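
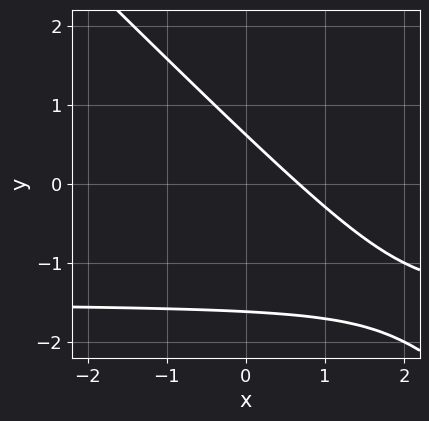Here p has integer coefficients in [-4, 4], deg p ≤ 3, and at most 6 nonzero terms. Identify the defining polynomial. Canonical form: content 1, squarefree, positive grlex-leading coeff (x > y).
2*x*y + 2*y^2 + 3*x + 2*y - 2

Degree: the shape is more complex than any degree-1 curve, so deg p = 2.
Matching integer coefficients to the picture gives p.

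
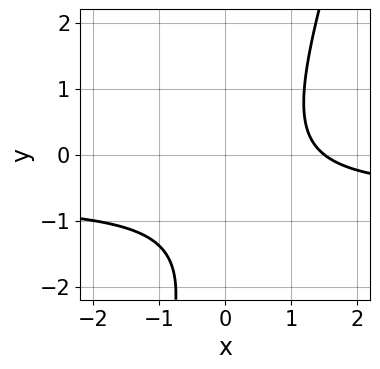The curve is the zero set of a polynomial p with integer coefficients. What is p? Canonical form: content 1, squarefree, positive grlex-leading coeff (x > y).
1. deg p = 2. No degree-1 curve has this shape.
2. Reading off the gridlines: no y-intercept at any integer in the box.
3. Together with the visible shape, these determine p as stated.

3*x*y - y^2 + 2*x - 2*y - 3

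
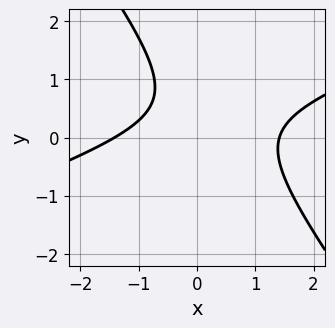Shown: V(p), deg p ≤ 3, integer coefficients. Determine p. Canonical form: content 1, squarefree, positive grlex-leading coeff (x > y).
First, deg p = 2. The shape is more complex than any degree-1 curve.
Then, observable constraints: it misses every integer gridline on the y-axis.
Finally, the integer polynomial consistent with all of this is the stated p.

x^2 - 2*x*y - 2*y^2 + 2*y - 2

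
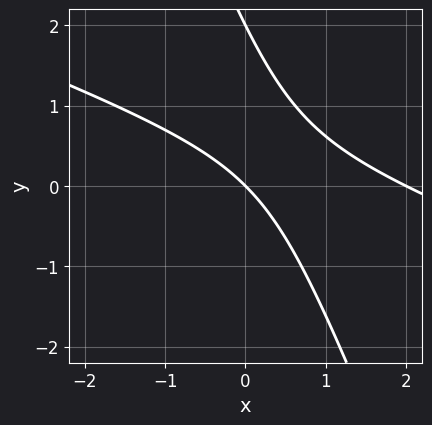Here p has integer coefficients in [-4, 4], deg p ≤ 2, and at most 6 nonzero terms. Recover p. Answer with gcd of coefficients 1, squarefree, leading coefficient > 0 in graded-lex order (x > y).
x^2 + 3*x*y + y^2 - 2*x - 2*y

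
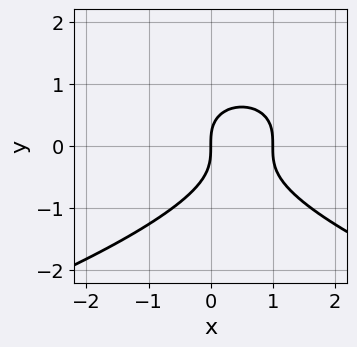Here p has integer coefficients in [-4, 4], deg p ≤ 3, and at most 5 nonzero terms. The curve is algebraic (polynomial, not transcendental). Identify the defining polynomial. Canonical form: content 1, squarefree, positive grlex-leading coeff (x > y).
The degree is 3 — no degree-2 curve has this shape.
Reading off the gridlines: one y-axis crossing is at y = 0; the x-axis gridline crossings are at x ∈ {0, 1}.
Matching integer coefficients to the picture gives p.

y^3 + x^2 - x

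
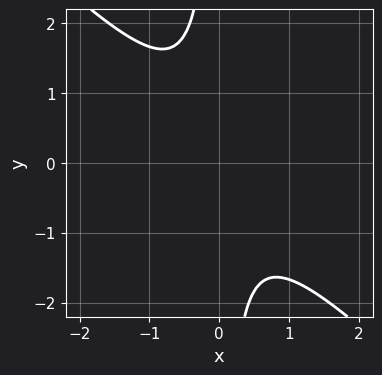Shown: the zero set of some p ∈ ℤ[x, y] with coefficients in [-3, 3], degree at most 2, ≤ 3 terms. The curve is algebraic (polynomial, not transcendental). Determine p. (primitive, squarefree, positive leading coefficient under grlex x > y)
3*x^2 + 3*x*y + 2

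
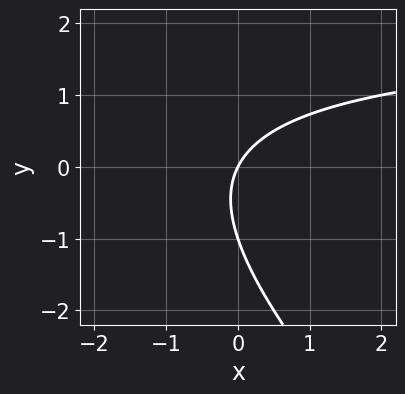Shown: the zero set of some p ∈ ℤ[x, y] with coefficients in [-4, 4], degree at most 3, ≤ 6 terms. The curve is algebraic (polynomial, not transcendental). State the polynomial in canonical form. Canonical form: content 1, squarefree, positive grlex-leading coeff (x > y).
The degree is 2 — the shape is more complex than any degree-1 curve.
Checking where it meets the axes: the y-axis gridline crossings are at y ∈ {-1, 0}; it meets the x-axis at x = 0 (among the integer gridlines).
Together with the visible shape, these determine p as stated.

x*y + y^2 - 2*x + y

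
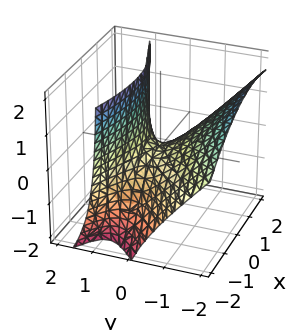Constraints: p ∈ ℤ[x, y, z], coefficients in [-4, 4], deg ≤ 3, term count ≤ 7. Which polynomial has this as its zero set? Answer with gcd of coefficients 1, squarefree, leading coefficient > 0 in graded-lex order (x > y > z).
x^2 + x*y - 3*y^2 - 3*y*z + 2*z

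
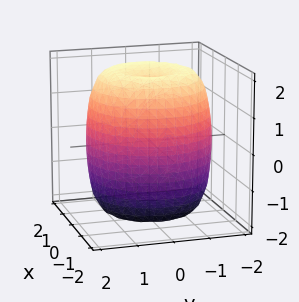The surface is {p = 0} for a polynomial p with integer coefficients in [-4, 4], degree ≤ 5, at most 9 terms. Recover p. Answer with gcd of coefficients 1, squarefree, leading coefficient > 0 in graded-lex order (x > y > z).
(a) deg p = 4.
(b) Symmetries: the surface is invariant under rotation about z: p = q(x² + y², z).
(c) Observable constraints: a circular section at z = 2 has radius exactly 1.
(d) Putting this together gives p.

x^4 + 2*x^2*y^2 + y^4 - 2*x^2 - 2*y^2 + z^2 - 3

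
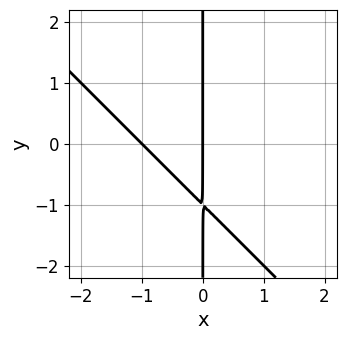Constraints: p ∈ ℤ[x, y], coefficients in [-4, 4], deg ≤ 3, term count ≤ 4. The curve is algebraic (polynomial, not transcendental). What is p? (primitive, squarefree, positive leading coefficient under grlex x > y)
(a) Degree: the shape is more complex than any degree-1 curve, so deg p = 2.
(b) From the axis intercepts and sections: the visible y-axis segment lies entirely on the curve; the x-axis gridline crossings are at x ∈ {-1, 0}.
(c) Fitting integer coefficients to these (and the overall shape) gives p.

x^2 + x*y + x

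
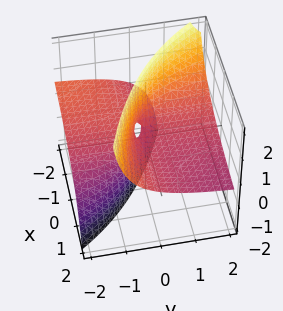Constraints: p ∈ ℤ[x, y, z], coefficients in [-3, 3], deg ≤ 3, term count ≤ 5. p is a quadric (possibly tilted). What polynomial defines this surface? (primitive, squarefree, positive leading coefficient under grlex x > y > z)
x*y + 2*x*z + 3*y*z + z

The degree is 2 — no degree-1 surface has this shape.
Against the integer gridlines: every point of the x-axis in the box is on the surface; it crosses the z-axis at the gridline z = 0.
Fitting integer coefficients to these (and the overall shape) gives p. Check: (0, -1, 0) on the y-axis lies on the surface, and p(0, -1, 0) = 0. ✓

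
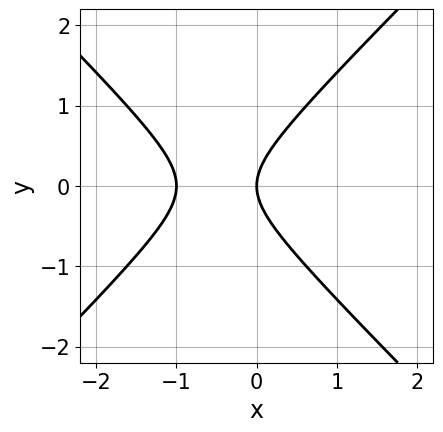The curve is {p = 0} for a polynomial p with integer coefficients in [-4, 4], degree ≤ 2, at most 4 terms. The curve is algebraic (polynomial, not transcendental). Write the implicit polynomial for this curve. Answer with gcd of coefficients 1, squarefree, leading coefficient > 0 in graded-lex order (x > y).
x^2 - y^2 + x

1. Degree: no degree-1 curve has this shape, so deg p = 2.
2. Symmetries: it's symmetric under y → −y, forcing even powers of y.
3. Against the integer gridlines: one y-axis crossing is at y = 0; among the integer gridlines, it crosses the x-axis at x ∈ {-1, 0}.
4. The integer polynomial consistent with all of this is the stated p.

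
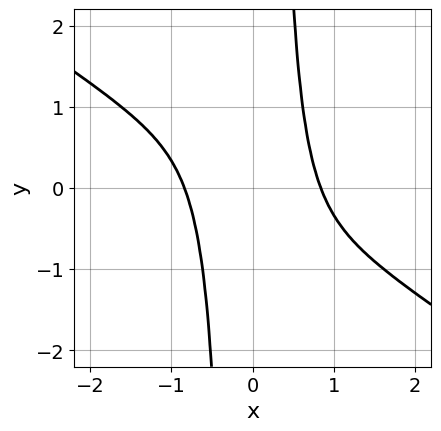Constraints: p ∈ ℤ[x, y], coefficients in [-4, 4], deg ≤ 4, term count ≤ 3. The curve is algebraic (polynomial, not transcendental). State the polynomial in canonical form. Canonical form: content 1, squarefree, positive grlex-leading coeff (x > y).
2*x^4 + 3*x^3*y - 1

First, degree: a generic line meets the curve in up to 4 points, so deg p = 4.
Then, reading off the gridlines: no y-intercept at any integer in the box.
Finally, putting this together gives p.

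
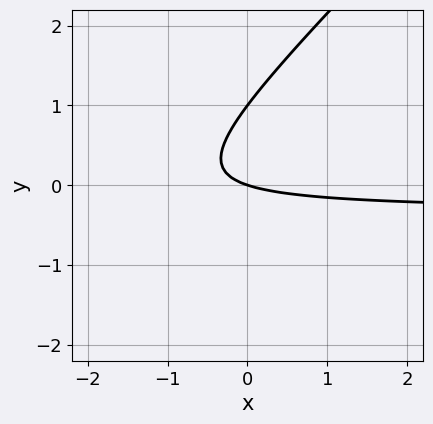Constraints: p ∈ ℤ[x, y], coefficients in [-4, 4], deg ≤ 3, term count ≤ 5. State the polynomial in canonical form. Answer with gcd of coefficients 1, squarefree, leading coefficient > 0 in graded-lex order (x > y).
deg p = 2. A generic line meets the curve in up to 2 points.
Checking where it meets the axes: it crosses the x-axis at the gridline x = 0; the y-axis gridline crossings are at y ∈ {0, 1}.
Solving for integer coefficients yields p as stated.

3*x*y - 3*y^2 + x + 3*y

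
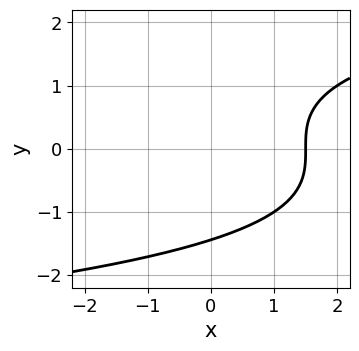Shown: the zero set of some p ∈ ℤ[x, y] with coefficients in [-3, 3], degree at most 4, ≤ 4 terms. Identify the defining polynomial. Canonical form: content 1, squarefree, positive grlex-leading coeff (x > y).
y^3 - 2*x + 3

First, degree: no degree-2 curve has this shape, so deg p = 3.
Finally, putting this together gives p.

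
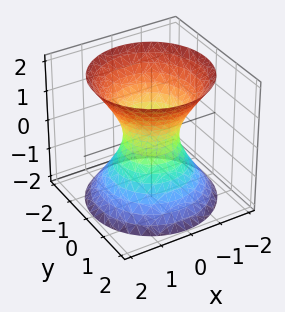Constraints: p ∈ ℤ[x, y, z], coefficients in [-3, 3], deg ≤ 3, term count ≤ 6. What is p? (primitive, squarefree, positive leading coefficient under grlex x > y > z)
3*x^2 + 3*y^2 - 2*z^2 - 2

(a) Degree: no degree-1 surface has this shape, so deg p = 2.
(b) Symmetries: every cross-section ⟂ z is a circle, so x, y appear only via x² + y².
(c) From the axis intercepts and sections: a circular section at z = -2 has radius between 1 and 2; the surface avoids every integer z-axis point in the box.
(d) Solving for integer coefficients yields p as stated.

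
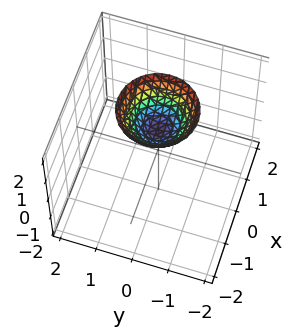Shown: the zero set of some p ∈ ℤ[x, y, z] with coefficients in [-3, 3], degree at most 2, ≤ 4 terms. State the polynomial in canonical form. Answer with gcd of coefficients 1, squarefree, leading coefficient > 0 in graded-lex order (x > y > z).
x^2 + y^2 - z + 1

First, degree: no degree-1 surface has this shape, so deg p = 2.
Then, by symmetry, every cross-section ⟂ z is a circle, so x, y appear only via x² + y².
Next, from the axis intercepts and sections: one z-axis crossing is at z = 1; no y-intercept at any integer in the box.
Finally, these observations pin down the coefficients.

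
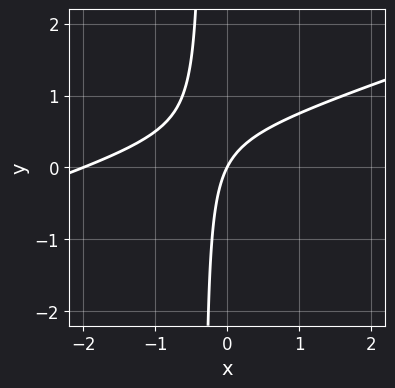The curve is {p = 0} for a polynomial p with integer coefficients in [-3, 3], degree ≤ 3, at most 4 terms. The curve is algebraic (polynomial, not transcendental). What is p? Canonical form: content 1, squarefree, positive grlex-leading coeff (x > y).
x^2 - 3*x*y + 2*x - y

1. deg p = 2. A generic line meets the curve in up to 2 points.
2. Checking where it meets the axes: the x-axis gridline crossings are at x ∈ {-2, 0}; it meets the y-axis at y = 0 (among the integer gridlines).
3. Fitting integer coefficients to these (and the overall shape) gives p.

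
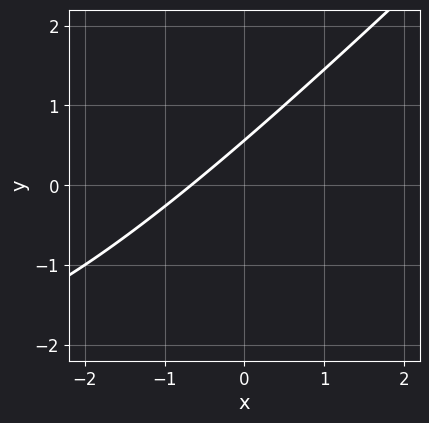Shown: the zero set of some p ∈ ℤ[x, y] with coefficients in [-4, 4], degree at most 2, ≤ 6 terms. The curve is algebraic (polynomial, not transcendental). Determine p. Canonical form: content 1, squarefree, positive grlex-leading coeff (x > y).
x*y - y^2 + 3*x - 3*y + 2

First, deg p = 2. No degree-1 curve has this shape.
Finally, matching integer coefficients to the picture gives p.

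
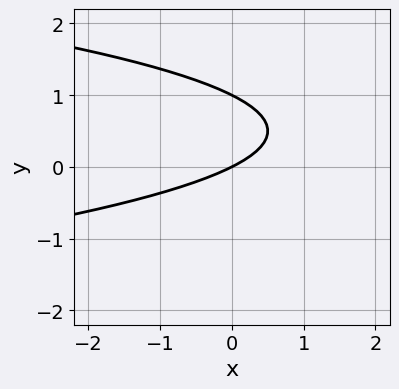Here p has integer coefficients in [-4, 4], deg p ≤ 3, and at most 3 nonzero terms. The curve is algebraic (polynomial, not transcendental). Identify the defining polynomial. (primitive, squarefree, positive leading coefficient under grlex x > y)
2*y^2 + x - 2*y

1. Degree: the shape is more complex than any degree-1 curve, so deg p = 2.
2. Reading off the gridlines: among the integer gridlines, it crosses the y-axis at y ∈ {0, 1}; it crosses the x-axis at the gridline x = 0.
3. These observations pin down the coefficients.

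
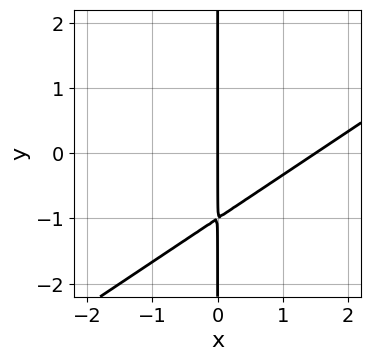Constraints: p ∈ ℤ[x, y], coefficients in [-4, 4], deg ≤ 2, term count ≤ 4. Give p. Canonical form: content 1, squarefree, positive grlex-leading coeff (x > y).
First, deg p = 2. No degree-1 curve has this shape.
Then, reading off the gridlines: it meets the x-axis at x = 0 (among the integer gridlines); every point of the y-axis in the box is on the curve.
Finally, these observations pin down the coefficients.

2*x^2 - 3*x*y - 3*x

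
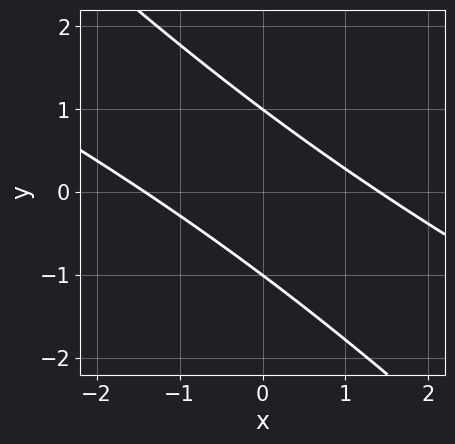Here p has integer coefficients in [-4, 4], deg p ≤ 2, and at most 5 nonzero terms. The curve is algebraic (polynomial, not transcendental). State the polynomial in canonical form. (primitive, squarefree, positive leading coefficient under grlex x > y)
Degree: a generic line meets the curve in up to 2 points, so deg p = 2.
Against the integer gridlines: the y-axis gridline crossings are at y ∈ {-1, 1}.
The integer polynomial consistent with all of this is the stated p.

x^2 + 3*x*y + 2*y^2 - 2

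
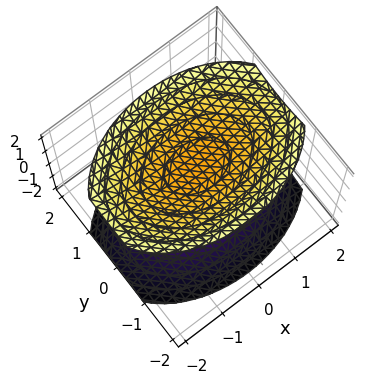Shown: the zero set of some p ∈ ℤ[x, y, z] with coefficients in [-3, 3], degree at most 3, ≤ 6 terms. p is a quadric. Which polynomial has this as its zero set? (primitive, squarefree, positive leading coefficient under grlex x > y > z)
x^2 + 2*y^2 - 2*z^2 + 3

First, the picture has 2 separate pieces. Treating them together as one polynomial.
Then, degree: two separate bowl-shaped sheets opening away from each other; a quadric, so deg p = 2.
Then, symmetries: the y ↦ −y reflection is a symmetry, so y appears only in even powers; the x ↦ −x reflection is a symmetry, so x appears only in even powers; the z ↦ −z reflection is a symmetry, so z appears only in even powers.
Next, from the visible intercepts: no x-intercept at any integer in the box; it misses every integer gridline on the y-axis.
Finally, these observations pin down the coefficients.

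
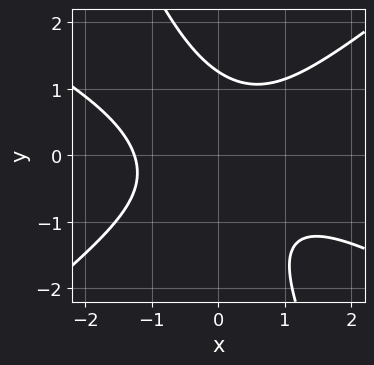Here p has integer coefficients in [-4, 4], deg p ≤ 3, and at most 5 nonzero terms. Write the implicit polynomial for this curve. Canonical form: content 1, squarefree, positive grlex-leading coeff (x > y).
(a) deg p = 3.
(b) Matching integer coefficients to the picture gives p.

x^3 + x^2*y - 2*x*y^2 - y^3 + 2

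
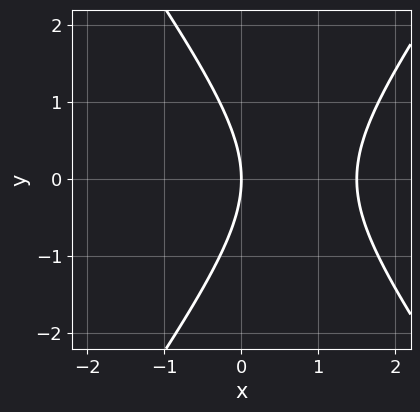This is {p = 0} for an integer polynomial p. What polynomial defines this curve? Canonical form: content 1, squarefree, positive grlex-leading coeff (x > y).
2*x^2 - y^2 - 3*x

(a) The degree is 2 — the shape is more complex than any degree-1 curve.
(b) Symmetries: the y ↦ −y reflection is a symmetry, so y appears only in even powers.
(c) From the axis intercepts and sections: it crosses the y-axis at the gridline y = 0; one x-axis crossing is at x = 0.
(d) Matching integer coefficients to the picture gives p.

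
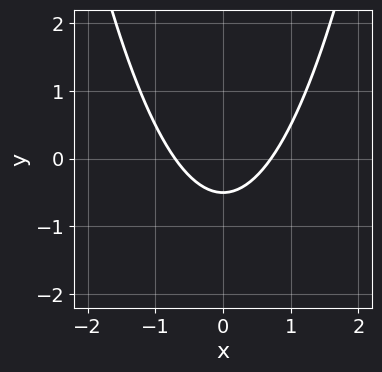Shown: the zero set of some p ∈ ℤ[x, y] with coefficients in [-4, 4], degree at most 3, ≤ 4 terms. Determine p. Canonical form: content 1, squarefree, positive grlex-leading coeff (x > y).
First, the degree is 2 — the shape is more complex than any degree-1 curve.
Next, symmetries: the x ↦ −x reflection is a symmetry, so x appears only in even powers.
Finally, solving for integer coefficients yields p as stated.

2*x^2 - 2*y - 1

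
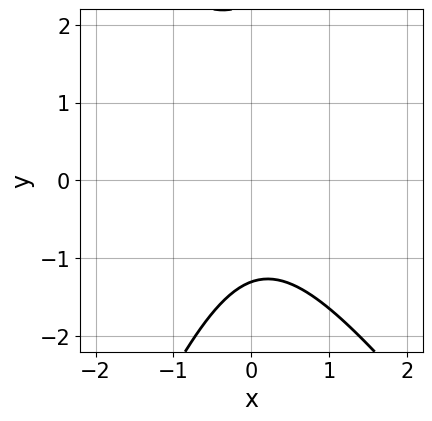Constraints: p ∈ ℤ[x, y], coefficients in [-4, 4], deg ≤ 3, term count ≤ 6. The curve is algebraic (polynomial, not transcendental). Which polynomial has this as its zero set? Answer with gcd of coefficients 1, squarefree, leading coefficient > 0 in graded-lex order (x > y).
3*x^2 + x*y - y^2 + y + 3

(a) Degree: the shape is more complex than any degree-1 curve, so deg p = 2.
(b) Observable constraints: no x-intercept at any integer in the box.
(c) Putting this together gives p.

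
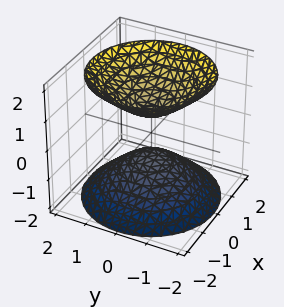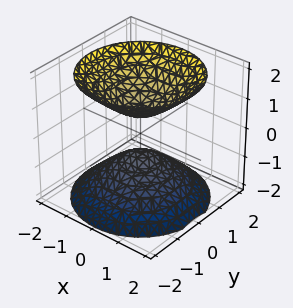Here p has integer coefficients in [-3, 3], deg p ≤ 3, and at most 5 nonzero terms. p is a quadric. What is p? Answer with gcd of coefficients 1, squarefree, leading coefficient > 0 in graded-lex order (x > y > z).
1. The picture has 2 separate pieces. They look like related sheets of one shape, so recover p as a whole.
2. The degree is 2 — two separate bowl-shaped sheets opening away from each other; a quadric.
3. Symmetries: the z ↦ −z reflection is a symmetry, so z appears only in even powers; rotational symmetry about the z-axis ⇒ p depends on x, y only through x² + y².
4. From the visible intercepts: a circular section at z = 2 has radius between 1 and 2; it misses every integer gridline on the x-axis.
5. Matching integer coefficients to the picture gives p.

2*x^2 + 2*y^2 - 2*z^2 + 1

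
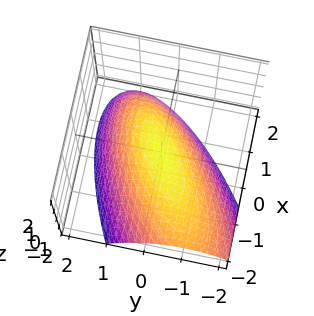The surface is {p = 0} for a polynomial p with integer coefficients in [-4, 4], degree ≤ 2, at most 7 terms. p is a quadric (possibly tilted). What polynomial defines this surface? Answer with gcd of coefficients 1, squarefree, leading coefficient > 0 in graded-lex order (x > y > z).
1. The degree is 2 — a generic line meets the surface in up to 2 points.
2. Against the integer gridlines: one x-axis crossing is at x = 0; it crosses the y-axis at the gridline y = 0; it crosses the z-axis at the gridline z = 0.
3. Assembling these constraints gives the stated polynomial.

x^2 - 2*x*y - x*z + 2*y^2 + 3*z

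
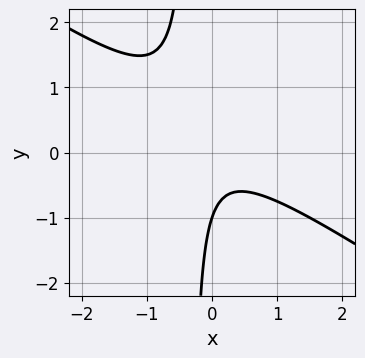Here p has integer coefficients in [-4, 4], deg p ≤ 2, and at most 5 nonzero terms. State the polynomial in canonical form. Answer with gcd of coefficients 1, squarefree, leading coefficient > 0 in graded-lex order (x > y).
1. Degree: the shape is more complex than any degree-1 curve, so deg p = 2.
2. Reading off the gridlines: it crosses the y-axis at the gridline y = -1; it misses every integer gridline on the x-axis.
3. The integer polynomial consistent with all of this is the stated p.

2*x^2 + 3*x*y + y + 1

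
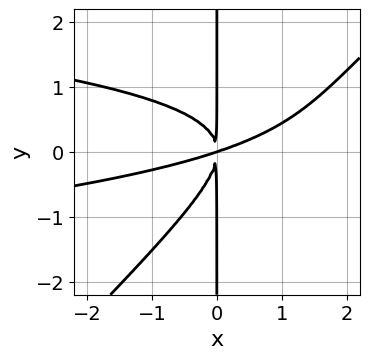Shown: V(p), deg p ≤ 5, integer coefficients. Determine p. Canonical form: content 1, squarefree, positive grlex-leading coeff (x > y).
(a) The degree is 4 — the shape is more complex than any degree-3 curve.
(b) From the visible intercepts: the visible y-axis segment lies entirely on the curve; it crosses the x-axis at the gridline x = 0.
(c) Fitting integer coefficients to these (and the overall shape) gives p.

3*x^2*y^2 - 3*x*y^3 + x^3 - 3*x^2*y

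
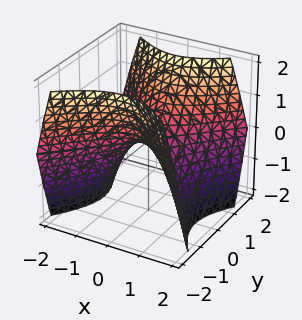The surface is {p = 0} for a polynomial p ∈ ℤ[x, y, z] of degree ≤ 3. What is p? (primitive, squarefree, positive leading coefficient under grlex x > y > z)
x^2 - y^2 + z

(a) The degree is 2 — a hyperbolic paraboloid; a quadric.
(b) Symmetries: it's symmetric under y → −y, forcing even powers of y; mirror symmetry x ↦ −x ⇒ only even powers of x.
(c) Reading off the gridlines: one y-axis crossing is at y = 0; one z-axis crossing is at z = 0; it crosses the x-axis at the gridline x = 0.
(d) Assembling these constraints gives the stated polynomial.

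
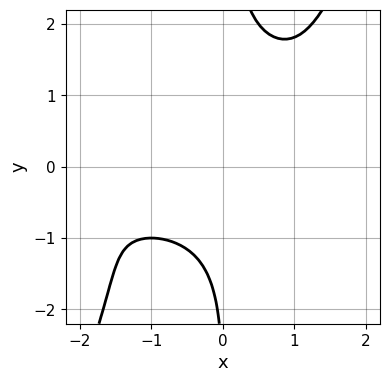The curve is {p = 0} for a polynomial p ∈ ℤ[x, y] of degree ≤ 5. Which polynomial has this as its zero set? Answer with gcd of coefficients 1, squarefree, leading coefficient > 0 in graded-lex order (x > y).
2*x^2*y^2 - x*y^3 - 3*x*y + y + 3

First, the degree is 4 — the shape is more complex than any degree-3 curve.
Then, reading off the gridlines: the curve avoids every integer x-axis point in the box; no y-intercept at any integer in the box.
Finally, assembling these constraints gives the stated polynomial.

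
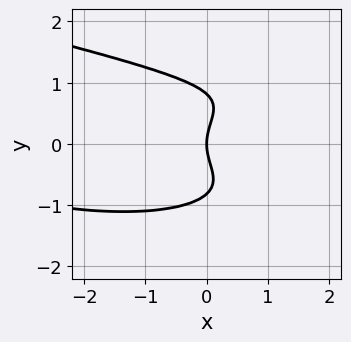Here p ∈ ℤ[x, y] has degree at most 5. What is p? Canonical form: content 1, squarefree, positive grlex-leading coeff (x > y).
3*y^4 - x^2*y - 2*y^2 + 3*x

1. The degree is 4 — a generic line meets the curve in up to 4 points.
2. Checking where it meets the axes: it meets the x-axis at x = 0 (among the integer gridlines); one y-axis crossing is at y = 0.
3. The integer polynomial consistent with all of this is the stated p.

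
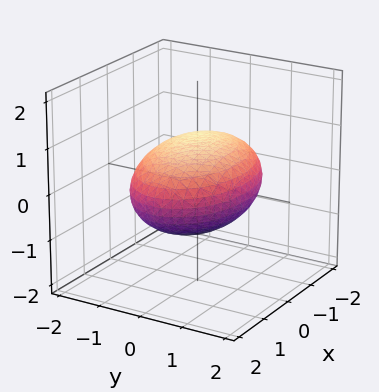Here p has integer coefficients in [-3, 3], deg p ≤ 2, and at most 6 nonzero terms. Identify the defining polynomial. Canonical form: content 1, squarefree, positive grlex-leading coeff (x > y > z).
x^2 + 2*y^2 + 3*z^2 - 3

First, degree: a closed, bounded, convex surface; a quadric, so deg p = 2.
Next, symmetries: mirror symmetry z ↦ −z ⇒ only even powers of z; mirror symmetry y ↦ −y ⇒ only even powers of y; it's symmetric under x → −x, forcing even powers of x.
Then, reading off the gridlines: the z-axis gridline crossings are at z ∈ {-1, 1}.
Finally, matching integer coefficients to the picture gives p.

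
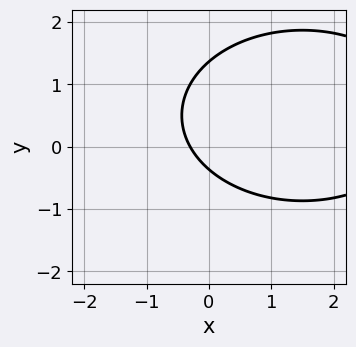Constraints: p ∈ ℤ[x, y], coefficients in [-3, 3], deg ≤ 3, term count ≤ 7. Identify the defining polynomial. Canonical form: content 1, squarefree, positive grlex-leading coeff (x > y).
x^2 + 2*y^2 - 3*x - 2*y - 1

1. The degree is 2 — the shape is more complex than any degree-1 curve.
2. Putting this together gives p.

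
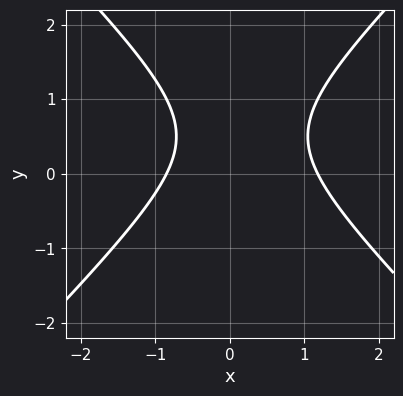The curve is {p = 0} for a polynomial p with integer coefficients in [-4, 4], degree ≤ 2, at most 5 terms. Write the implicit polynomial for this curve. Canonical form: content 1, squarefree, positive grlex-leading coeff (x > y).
3*x^2 - 3*y^2 - x + 3*y - 3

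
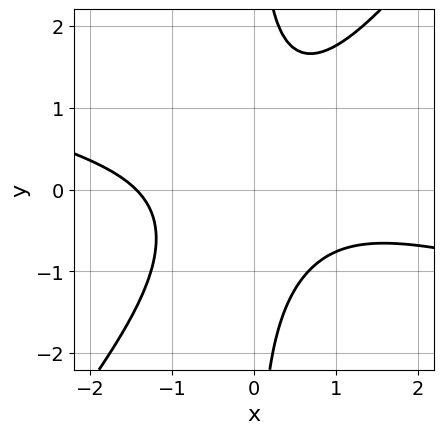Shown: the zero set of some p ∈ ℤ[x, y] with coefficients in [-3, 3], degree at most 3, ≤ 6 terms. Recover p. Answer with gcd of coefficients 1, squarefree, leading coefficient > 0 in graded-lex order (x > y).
First, the degree is 3 — the shape is more complex than any degree-2 curve.
Then, reading off the gridlines: the curve avoids every integer y-axis point in the box.
Finally, assembling these constraints gives the stated polynomial.

x^3 + 3*x^2*y - 3*x*y^2 + 3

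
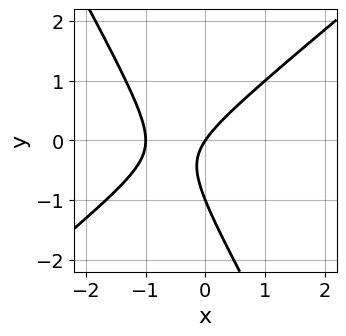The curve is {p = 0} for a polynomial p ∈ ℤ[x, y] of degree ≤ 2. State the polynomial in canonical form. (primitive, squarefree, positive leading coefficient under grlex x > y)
3*x^2 - 2*x*y - 2*y^2 + 3*x - 2*y

First, degree: a generic line meets the curve in up to 2 points, so deg p = 2.
Then, from the axis intercepts and sections: the x-axis gridline crossings are at x ∈ {-1, 0}; among the integer gridlines, it crosses the y-axis at y ∈ {-1, 0}.
Finally, solving for integer coefficients yields p as stated.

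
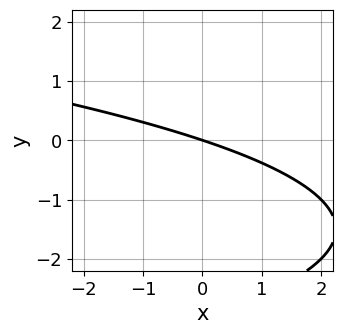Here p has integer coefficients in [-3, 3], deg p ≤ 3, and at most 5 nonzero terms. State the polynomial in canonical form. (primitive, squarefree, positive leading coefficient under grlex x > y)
The degree is 2 — a generic line meets the curve in up to 2 points.
Checking where it meets the axes: it meets the x-axis at x = 0 (among the integer gridlines); it crosses the y-axis at the gridline y = 0.
Fitting integer coefficients to these (and the overall shape) gives p.

y^2 + x + 3*y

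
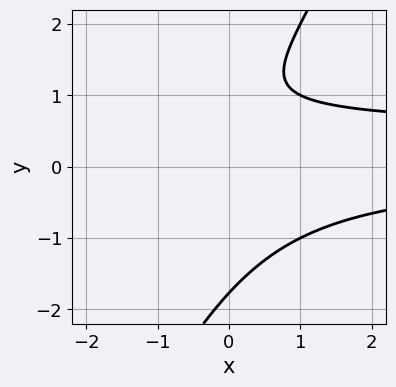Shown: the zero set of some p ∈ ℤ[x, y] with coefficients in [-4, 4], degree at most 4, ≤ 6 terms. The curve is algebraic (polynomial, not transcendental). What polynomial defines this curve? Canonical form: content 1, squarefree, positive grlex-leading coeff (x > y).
2*x*y^2 - y^3 - x*y + 2*y - 2

(a) Degree: no degree-2 curve has this shape, so deg p = 3.
(b) Reading off the gridlines: the curve avoids every integer x-axis point in the box.
(c) Together with the visible shape, these determine p as stated.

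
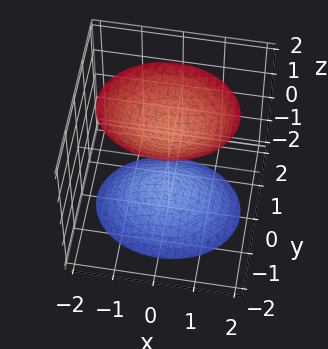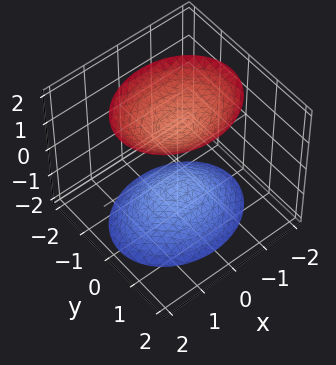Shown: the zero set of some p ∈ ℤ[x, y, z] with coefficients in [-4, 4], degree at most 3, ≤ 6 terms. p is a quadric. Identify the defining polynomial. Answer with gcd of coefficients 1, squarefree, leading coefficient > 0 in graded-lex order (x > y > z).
2*x^2 + 3*y^2 - 2*z^2 + 3

First, the picture has 2 separate pieces. They look like related sheets of one shape, so recover p as a whole.
Then, deg p = 2. Two separate bowl-shaped sheets opening away from each other; a quadric.
Next, symmetries: mirror symmetry x ↦ −x ⇒ only even powers of x; the z ↦ −z reflection is a symmetry, so z appears only in even powers; mirror symmetry y ↦ −y ⇒ only even powers of y.
Next, reading off the gridlines: it misses every integer gridline on the y-axis; it misses every integer gridline on the x-axis.
Finally, the integer polynomial consistent with all of this is the stated p.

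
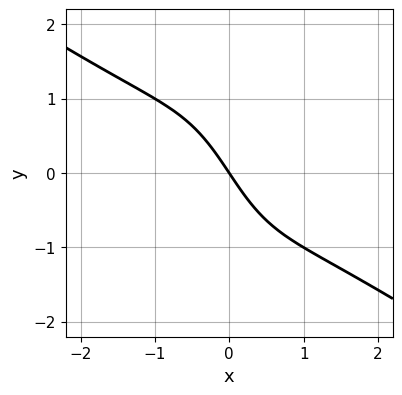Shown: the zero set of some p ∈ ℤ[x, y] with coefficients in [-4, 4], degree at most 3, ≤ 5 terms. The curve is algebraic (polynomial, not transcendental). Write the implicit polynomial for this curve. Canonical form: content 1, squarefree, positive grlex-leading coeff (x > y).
2*x^3 + 3*x^2*y + 3*x + 2*y

deg p = 3. No degree-2 curve has this shape.
Against the integer gridlines: one x-axis crossing is at x = 0; one y-axis crossing is at y = 0.
The integer polynomial consistent with all of this is the stated p.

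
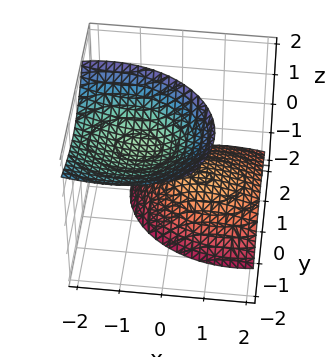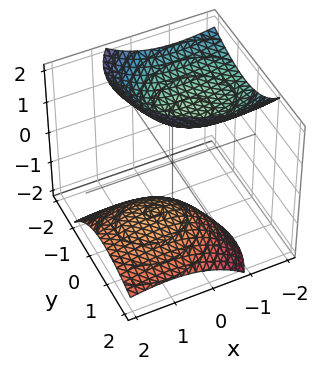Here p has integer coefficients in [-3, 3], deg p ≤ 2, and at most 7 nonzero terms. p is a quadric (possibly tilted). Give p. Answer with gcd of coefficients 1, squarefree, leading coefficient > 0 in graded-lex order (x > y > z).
2*x^2 + 3*x*z + 3*y^2 + 3*y*z - 2*z^2 + 3

(a) There are 2 components. They look like related sheets of one shape, so recover p as a whole.
(b) The degree is 2 — no degree-1 surface has this shape.
(c) Against the integer gridlines: it misses every integer gridline on the x-axis; it misses every integer gridline on the y-axis.
(d) These observations pin down the coefficients.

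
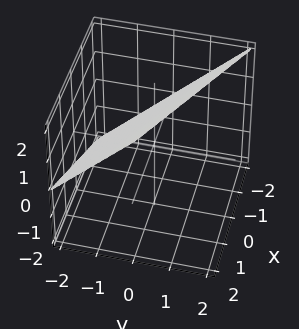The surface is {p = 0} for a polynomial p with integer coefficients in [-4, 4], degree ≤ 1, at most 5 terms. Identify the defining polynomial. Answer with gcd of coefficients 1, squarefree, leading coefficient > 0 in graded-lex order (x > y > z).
x + 2*y - 2*z + 2

First, degree: the surface is flat (a plane), so deg p = 1.
Then, observable constraints: one y-axis crossing is at y = -1; it crosses the z-axis at the gridline z = 1; it meets the x-axis at x = -2 (among the integer gridlines).
Finally, together with the visible shape, these determine p as stated.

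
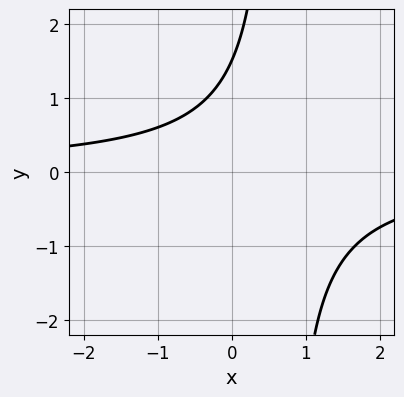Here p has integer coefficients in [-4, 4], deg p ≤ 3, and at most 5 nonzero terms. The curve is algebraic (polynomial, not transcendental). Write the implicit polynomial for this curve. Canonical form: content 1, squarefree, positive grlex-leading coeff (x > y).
(a) Degree: the shape is more complex than any degree-1 curve, so deg p = 2.
(b) Against the integer gridlines: it misses every integer gridline on the x-axis.
(c) Matching integer coefficients to the picture gives p.

3*x*y - 2*y + 3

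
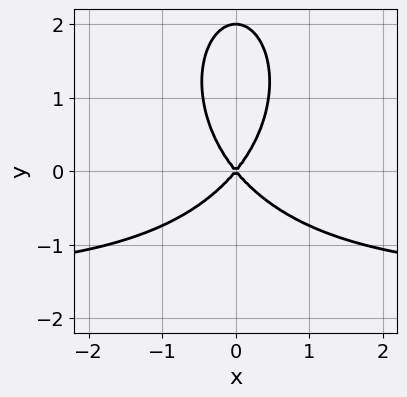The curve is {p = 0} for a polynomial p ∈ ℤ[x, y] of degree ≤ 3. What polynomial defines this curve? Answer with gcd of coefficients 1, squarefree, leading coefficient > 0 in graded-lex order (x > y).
1. deg p = 3.
2. Symmetries: it's symmetric under x → −x, forcing even powers of x.
3. Checking where it meets the axes: it crosses the x-axis at the gridline x = 0; among the integer gridlines, it crosses the y-axis at y ∈ {0, 2}.
4. Assembling these constraints gives the stated polynomial.

2*x^2*y + y^3 + 3*x^2 - 2*y^2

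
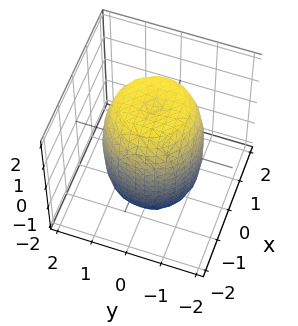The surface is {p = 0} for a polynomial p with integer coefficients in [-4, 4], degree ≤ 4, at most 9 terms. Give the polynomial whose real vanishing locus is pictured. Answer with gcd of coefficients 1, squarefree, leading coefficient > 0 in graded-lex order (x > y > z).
2*x^4 + 4*x^2*y^2 + 2*y^4 - 2*x^2 - 2*y^2 + z^2 - 3

deg p = 4. A generic line meets the surface in up to 4 points.
Symmetries: the z-axis is an axis of rotation, so x and y enter only as x² + y².
Checking where it meets the axes: a circular section at z = 0 has radius between 1 and 2.
Matching integer coefficients to the picture gives p.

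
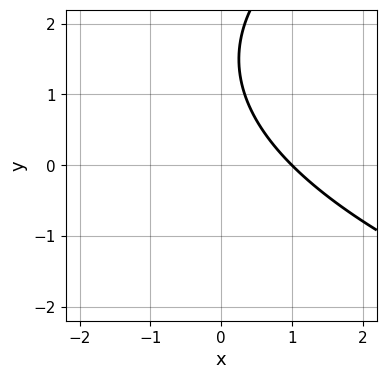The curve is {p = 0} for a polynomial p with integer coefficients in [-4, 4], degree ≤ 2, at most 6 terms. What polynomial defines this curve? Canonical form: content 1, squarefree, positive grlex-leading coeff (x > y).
y^2 - 3*x - 3*y + 3

First, degree: the shape is more complex than any degree-1 curve, so deg p = 2.
Then, checking where it meets the axes: it crosses the x-axis at the gridline x = 1; no y-intercept at any integer in the box.
Finally, fitting integer coefficients to these (and the overall shape) gives p.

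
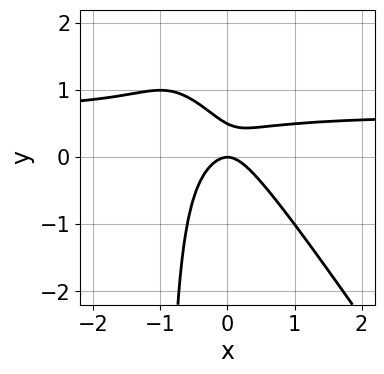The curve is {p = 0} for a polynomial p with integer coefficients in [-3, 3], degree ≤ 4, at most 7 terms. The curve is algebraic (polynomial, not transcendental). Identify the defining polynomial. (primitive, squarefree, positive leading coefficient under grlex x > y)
First, the degree is 3 — no degree-2 curve has this shape.
Then, from the axis intercepts and sections: it crosses the x-axis at the gridline x = 0; it meets the y-axis at y = 0 (among the integer gridlines).
Finally, fitting integer coefficients to these (and the overall shape) gives p.

3*x^2*y + 2*x*y^2 - 2*x^2 + 2*y^2 - y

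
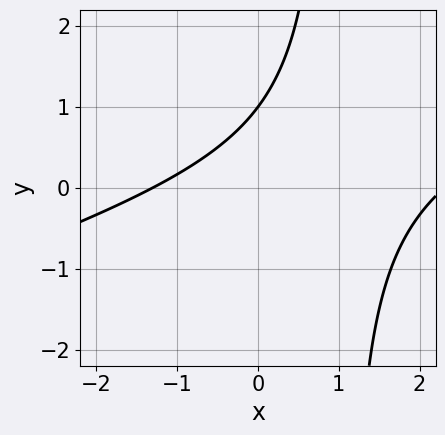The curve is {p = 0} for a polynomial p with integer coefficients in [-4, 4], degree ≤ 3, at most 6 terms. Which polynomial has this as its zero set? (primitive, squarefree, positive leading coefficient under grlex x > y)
Degree: no degree-1 curve has this shape, so deg p = 2.
Observable constraints: one y-axis crossing is at y = 1.
Fitting integer coefficients to these (and the overall shape) gives p.

x^2 - 3*x*y - x + 3*y - 3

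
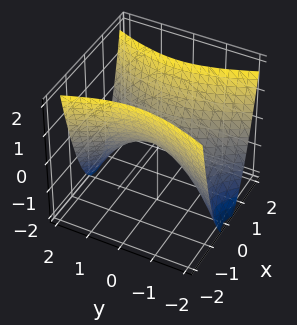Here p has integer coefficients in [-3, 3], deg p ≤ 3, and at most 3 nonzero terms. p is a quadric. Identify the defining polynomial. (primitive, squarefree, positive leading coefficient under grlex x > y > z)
First, degree: a hyperbolic paraboloid; a quadric, so deg p = 2.
Then, symmetries: the x ↦ −x reflection is a symmetry, so x appears only in even powers; the y ↦ −y reflection is a symmetry, so y appears only in even powers.
Then, against the integer gridlines: it crosses the z-axis at the gridline z = 0; it crosses the y-axis at the gridline y = 0; one x-axis crossing is at x = 0.
Finally, fitting integer coefficients to these (and the overall shape) gives p.

3*x^2 - y^2 - 2*z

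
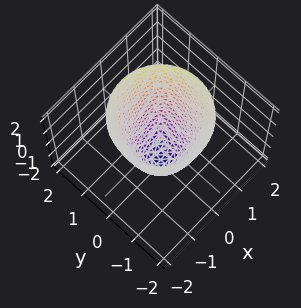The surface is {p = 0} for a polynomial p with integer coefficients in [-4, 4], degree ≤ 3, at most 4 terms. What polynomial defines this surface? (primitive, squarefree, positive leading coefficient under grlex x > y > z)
(a) deg p = 2. The shape is more complex than any degree-1 surface.
(b) By symmetry, the surface is invariant under rotation about z: p = q(x² + y², z).
(c) From the visible intercepts: a circular section at z = -1 has radius between 0 and 1; it crosses the z-axis at the gridline z = -2; among the integer gridlines, it crosses the y-axis at y ∈ {-1, 1}; among the integer gridlines, it crosses the x-axis at x ∈ {-1, 1}.
(d) Putting this together gives p.

2*x^2 + 2*y^2 - z - 2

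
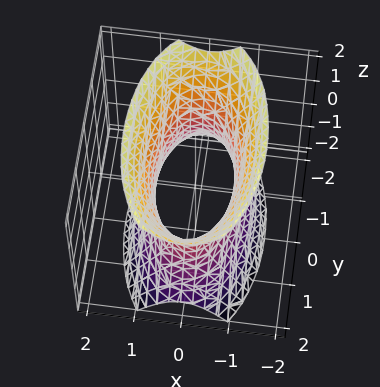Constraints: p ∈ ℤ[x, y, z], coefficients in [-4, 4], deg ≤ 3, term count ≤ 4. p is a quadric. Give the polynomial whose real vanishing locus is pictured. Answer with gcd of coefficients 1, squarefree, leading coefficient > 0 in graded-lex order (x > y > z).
1. The degree is 2 — one connected sheet with a waist; a quadric.
2. Symmetries: the z ↦ −z reflection is a symmetry, so z appears only in even powers; mirror symmetry y ↦ −y ⇒ only even powers of y; it's symmetric under x → −x, forcing even powers of x.
3. Reading off the gridlines: it misses every integer gridline on the z-axis.
4. Together with the visible shape, these determine p as stated.

3*x^2 + y^2 - z^2 - 2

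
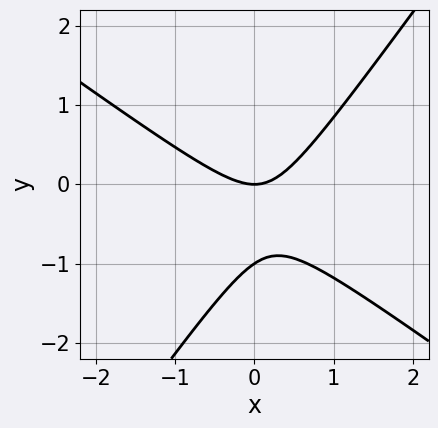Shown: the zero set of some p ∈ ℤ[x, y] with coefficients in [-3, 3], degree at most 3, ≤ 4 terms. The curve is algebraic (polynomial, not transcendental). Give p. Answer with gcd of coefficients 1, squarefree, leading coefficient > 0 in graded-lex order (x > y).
3*x^2 + 2*x*y - 3*y^2 - 3*y

1. deg p = 2. A generic line meets the curve in up to 2 points.
2. Observable constraints: among the integer gridlines, it crosses the y-axis at y ∈ {-1, 0}; it meets the x-axis at x = 0 (among the integer gridlines).
3. Putting this together gives p.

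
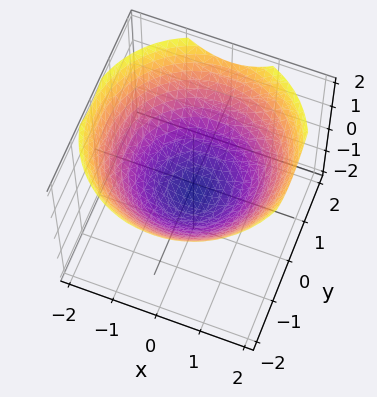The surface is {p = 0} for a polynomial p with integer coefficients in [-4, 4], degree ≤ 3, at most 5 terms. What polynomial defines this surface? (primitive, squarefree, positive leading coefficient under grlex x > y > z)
x^2 + y^2 - 2*z - 1

1. The degree is 2 — no degree-1 surface has this shape.
2. By symmetry, every cross-section ⟂ z is a circle, so x, y appear only via x² + y².
3. Checking where it meets the axes: a circular section at z = 1 has radius between 1 and 2; the y-axis gridline crossings are at y ∈ {-1, 1}; among the integer gridlines, it crosses the x-axis at x ∈ {-1, 1}.
4. These observations pin down the coefficients.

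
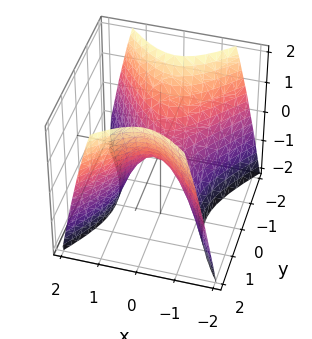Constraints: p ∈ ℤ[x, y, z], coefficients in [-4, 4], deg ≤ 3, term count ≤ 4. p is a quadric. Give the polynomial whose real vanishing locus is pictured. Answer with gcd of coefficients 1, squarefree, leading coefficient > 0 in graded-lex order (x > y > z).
3*x^2 - 2*y^2 + 2*z

(a) deg p = 2. A hyperbolic paraboloid; a quadric.
(b) Symmetries: it's symmetric under y → −y, forcing even powers of y; it's symmetric under x → −x, forcing even powers of x.
(c) From the axis intercepts and sections: it meets the x-axis at x = 0 (among the integer gridlines); it meets the y-axis at y = 0 (among the integer gridlines); one z-axis crossing is at z = 0.
(d) Putting this together gives p.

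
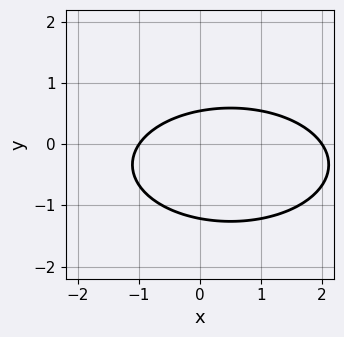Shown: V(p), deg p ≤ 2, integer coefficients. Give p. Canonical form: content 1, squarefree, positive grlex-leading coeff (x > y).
x^2 + 3*y^2 - x + 2*y - 2

First, the degree is 2 — the shape is more complex than any degree-1 curve.
Next, checking where it meets the axes: among the integer gridlines, it crosses the x-axis at x ∈ {-1, 2}.
Finally, the integer polynomial consistent with all of this is the stated p.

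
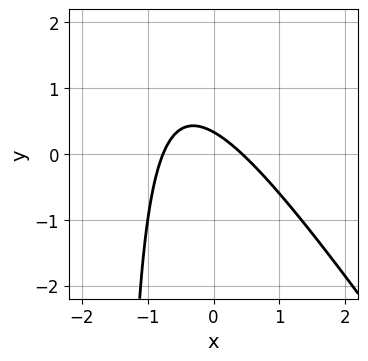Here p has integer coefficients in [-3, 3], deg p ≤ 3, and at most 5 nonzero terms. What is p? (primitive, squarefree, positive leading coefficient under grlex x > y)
3*x^2 + 2*x*y + x + 3*y - 1

deg p = 2.
Putting this together gives p.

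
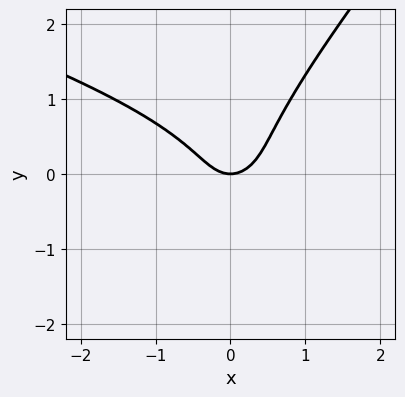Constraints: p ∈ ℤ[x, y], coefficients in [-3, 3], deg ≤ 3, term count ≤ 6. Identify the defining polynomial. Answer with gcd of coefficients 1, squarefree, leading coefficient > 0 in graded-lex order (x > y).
(a) The degree is 3 — the shape is more complex than any degree-2 curve.
(b) Against the integer gridlines: it crosses the x-axis at the gridline x = 0; one y-axis crossing is at y = 0.
(c) Matching integer coefficients to the picture gives p.

x^2*y + 3*x*y^2 - 3*y^3 + 3*x^2 - 2*y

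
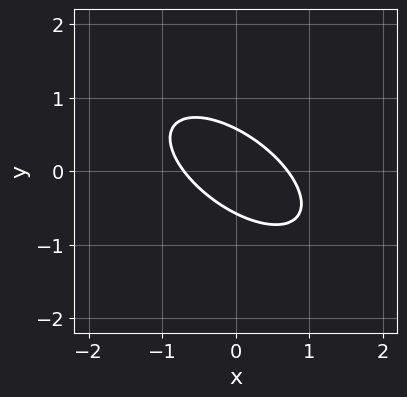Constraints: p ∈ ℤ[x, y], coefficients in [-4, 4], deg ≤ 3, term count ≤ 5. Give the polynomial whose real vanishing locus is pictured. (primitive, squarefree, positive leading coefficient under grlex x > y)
(a) deg p = 2. The shape is more complex than any degree-1 curve.
(b) Solving for integer coefficients yields p as stated.

2*x^2 + 3*x*y + 3*y^2 - 1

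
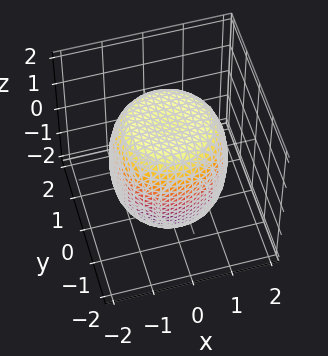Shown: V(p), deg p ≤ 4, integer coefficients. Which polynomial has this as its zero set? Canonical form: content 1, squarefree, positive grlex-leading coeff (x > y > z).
x^4 + 2*x^2*y^2 + y^4 - x^2 - y^2 + z^2 - 2

1. deg p = 4. The shape is more complex than any degree-3 surface.
2. By symmetry, the surface is invariant under rotation about z: p = q(x² + y², z).
3. Observable constraints: a circular section at z = 1 has radius between 1 and 2.
4. Fitting integer coefficients to these (and the overall shape) gives p.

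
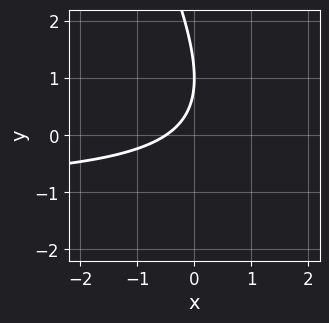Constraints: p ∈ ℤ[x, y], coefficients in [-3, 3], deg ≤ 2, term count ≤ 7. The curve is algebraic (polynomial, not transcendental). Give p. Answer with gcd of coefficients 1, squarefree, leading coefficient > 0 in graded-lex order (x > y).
(a) The degree is 2 — no degree-1 curve has this shape.
(b) Reading off the gridlines: it meets the y-axis at y = 1 (among the integer gridlines).
(c) These observations pin down the coefficients.

2*x*y + y^2 + 2*x - 2*y + 1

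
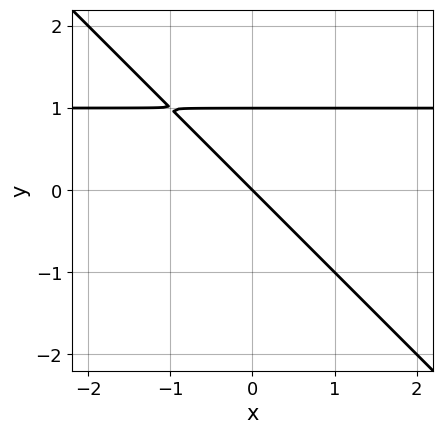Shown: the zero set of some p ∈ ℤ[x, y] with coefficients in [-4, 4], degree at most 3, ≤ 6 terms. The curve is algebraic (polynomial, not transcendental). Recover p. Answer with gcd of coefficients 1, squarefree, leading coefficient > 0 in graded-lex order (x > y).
x*y + y^2 - x - y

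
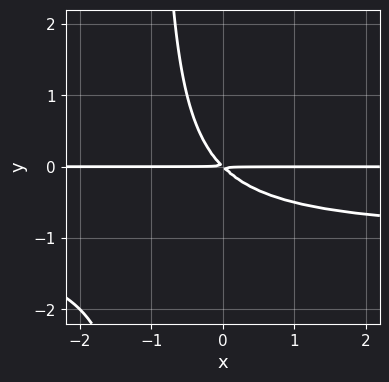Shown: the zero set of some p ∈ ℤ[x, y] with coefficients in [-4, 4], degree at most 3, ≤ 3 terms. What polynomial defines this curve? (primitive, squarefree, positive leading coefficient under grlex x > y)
x*y^2 + x*y + y^2

Degree: a generic line meets the curve in up to 3 points, so deg p = 3.
Against the integer gridlines: every point of the x-axis in the box is on the curve.
Together with the visible shape, these determine p as stated.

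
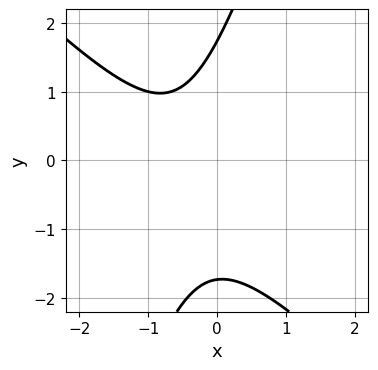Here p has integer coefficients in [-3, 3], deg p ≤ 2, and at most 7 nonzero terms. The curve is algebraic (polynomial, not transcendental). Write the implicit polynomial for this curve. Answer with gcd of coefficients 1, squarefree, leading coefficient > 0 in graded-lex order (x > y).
1. Degree: the shape is more complex than any degree-1 curve, so deg p = 2.
2. Against the integer gridlines: the curve avoids every integer x-axis point in the box.
3. Together with the visible shape, these determine p as stated.

3*x^2 + 2*x*y - y^2 + 3*x + 3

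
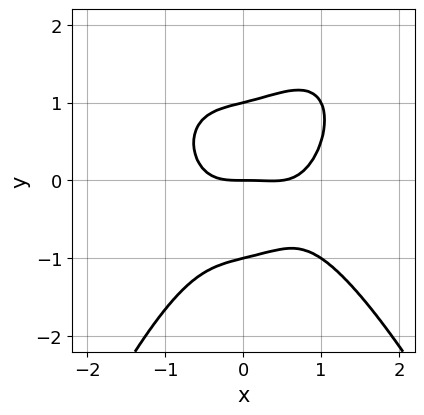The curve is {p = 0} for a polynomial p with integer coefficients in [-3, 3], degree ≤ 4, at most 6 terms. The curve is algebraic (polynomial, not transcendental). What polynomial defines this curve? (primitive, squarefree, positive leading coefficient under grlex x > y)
(a) Degree: a generic line meets the curve in up to 4 points, so deg p = 4.
(b) From the visible intercepts: it meets the x-axis at x = 0 (among the integer gridlines); among the integer gridlines, it crosses the y-axis at y ∈ {-1, 0, 1}.
(c) The integer polynomial consistent with all of this is the stated p.

2*x^4 - x^3 - x*y^2 + 2*y^3 - 2*y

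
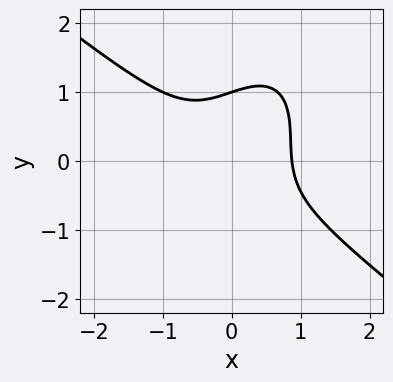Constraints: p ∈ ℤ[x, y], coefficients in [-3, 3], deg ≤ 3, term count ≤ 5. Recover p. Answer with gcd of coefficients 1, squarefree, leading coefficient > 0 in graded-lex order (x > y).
3*x^3 + x^2*y - 2*x*y^2 + 2*y^3 - 2

1. Degree: a generic line meets the curve in up to 3 points, so deg p = 3.
2. Checking where it meets the axes: it meets the y-axis at y = 1 (among the integer gridlines).
3. Together with the visible shape, these determine p as stated.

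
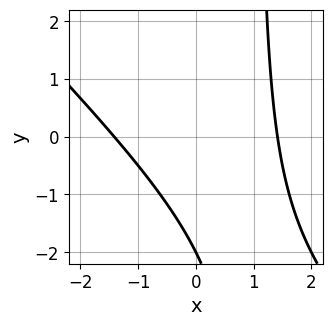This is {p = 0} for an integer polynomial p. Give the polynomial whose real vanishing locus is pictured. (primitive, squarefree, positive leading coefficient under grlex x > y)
x^2 + x*y - y - 2

1. deg p = 2. No degree-1 curve has this shape.
2. Reading off the gridlines: it meets the y-axis at y = -2 (among the integer gridlines).
3. Fitting integer coefficients to these (and the overall shape) gives p.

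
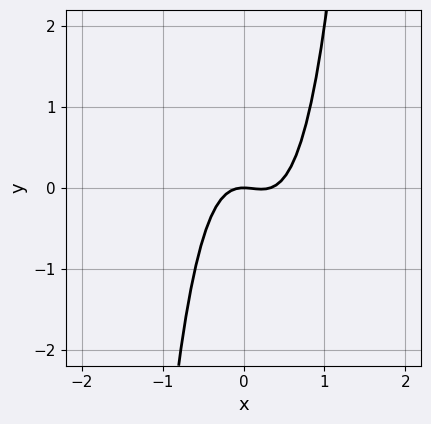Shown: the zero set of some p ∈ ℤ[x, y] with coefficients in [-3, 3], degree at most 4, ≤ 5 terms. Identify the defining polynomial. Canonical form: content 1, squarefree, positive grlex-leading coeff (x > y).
(a) Degree: the shape is more complex than any degree-2 curve, so deg p = 3.
(b) Against the integer gridlines: one x-axis crossing is at x = 0; it meets the y-axis at y = 0 (among the integer gridlines).
(c) Together with the visible shape, these determine p as stated.

3*x^3 - x^2 - y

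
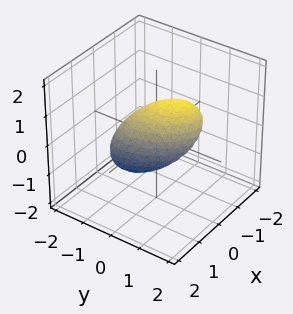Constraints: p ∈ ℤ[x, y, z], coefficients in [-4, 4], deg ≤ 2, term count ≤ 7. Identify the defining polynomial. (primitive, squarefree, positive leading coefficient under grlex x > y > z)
3*x^2 + 2*x*y + 3*x*z + 2*y^2 + 3*z^2 - 2

Degree: the shape is more complex than any degree-1 surface, so deg p = 2.
From the visible intercepts: among the integer gridlines, it crosses the y-axis at y ∈ {-1, 1}.
Matching integer coefficients to the picture gives p.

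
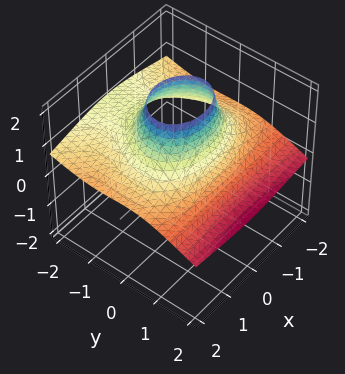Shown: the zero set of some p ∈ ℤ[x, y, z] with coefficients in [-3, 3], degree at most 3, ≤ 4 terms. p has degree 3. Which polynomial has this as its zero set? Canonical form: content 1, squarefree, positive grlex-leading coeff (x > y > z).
2*x^2*z + y^3 + 3*y^2*z - 3

First, degree: no degree-2 surface has this shape, so deg p = 3.
Then, reading off the gridlines: the surface avoids every integer x-axis point in the box; it misses every integer gridline on the z-axis.
Finally, assembling these constraints gives the stated polynomial.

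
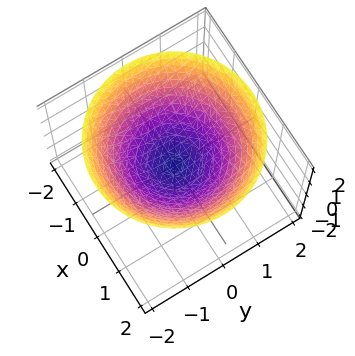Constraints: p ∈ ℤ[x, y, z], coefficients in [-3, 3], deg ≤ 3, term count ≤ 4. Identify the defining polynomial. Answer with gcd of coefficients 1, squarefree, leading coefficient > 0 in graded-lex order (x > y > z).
x^2 + y^2 - 2*z

1. deg p = 2. A paraboloid; a quadric.
2. By symmetry, the z-axis is an axis of rotation, so x and y enter only as x² + y².
3. Reading off the gridlines: one z-axis crossing is at z = 0; it crosses the x-axis at the gridline x = 0; a circular section at z = 1 has radius between 1 and 2.
4. These observations pin down the coefficients.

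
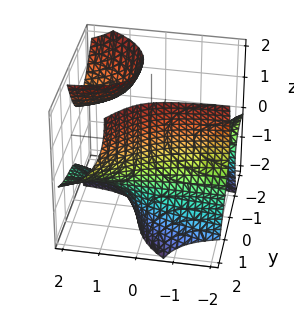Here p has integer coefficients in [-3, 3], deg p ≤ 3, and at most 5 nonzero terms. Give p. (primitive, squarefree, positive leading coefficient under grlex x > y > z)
x*y^2 + 2*x*y*z - x*z^2 - y^3 + 2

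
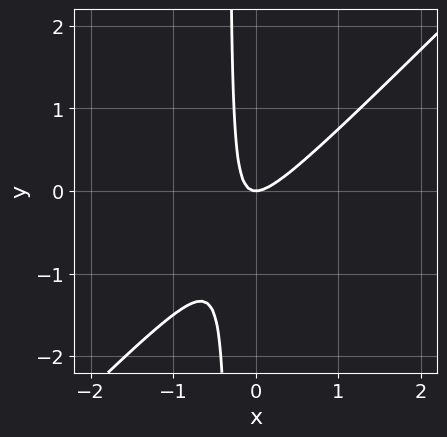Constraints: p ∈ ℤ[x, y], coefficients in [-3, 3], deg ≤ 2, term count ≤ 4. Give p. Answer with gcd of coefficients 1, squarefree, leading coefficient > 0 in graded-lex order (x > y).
3*x^2 - 3*x*y - y

(a) deg p = 2.
(b) Against the integer gridlines: it crosses the y-axis at the gridline y = 0; it meets the x-axis at x = 0 (among the integer gridlines).
(c) Putting this together gives p.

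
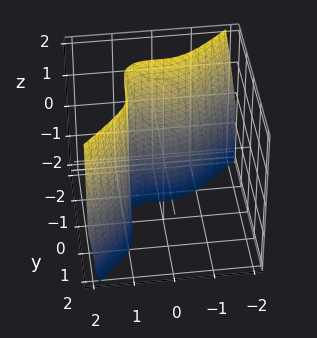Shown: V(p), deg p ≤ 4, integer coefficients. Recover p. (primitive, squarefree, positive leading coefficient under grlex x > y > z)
3*x^3 - 3*y^3 - y^2*z - 2

First, deg p = 3. The shape is more complex than any degree-2 surface.
Then, checking where it meets the axes: it misses every integer gridline on the z-axis.
Finally, solving for integer coefficients yields p as stated.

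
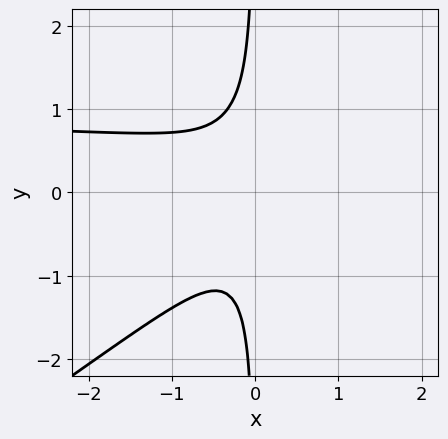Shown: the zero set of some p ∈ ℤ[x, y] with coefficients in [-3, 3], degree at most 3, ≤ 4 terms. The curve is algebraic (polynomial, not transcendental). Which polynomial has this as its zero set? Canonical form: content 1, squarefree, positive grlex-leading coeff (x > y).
First, deg p = 3. No degree-2 curve has this shape.
Then, reading off the gridlines: the curve avoids every integer y-axis point in the box; no x-intercept at any integer in the box.
Finally, putting this together gives p.

2*x^2*y - 3*x*y^2 - 2*x^2 - 1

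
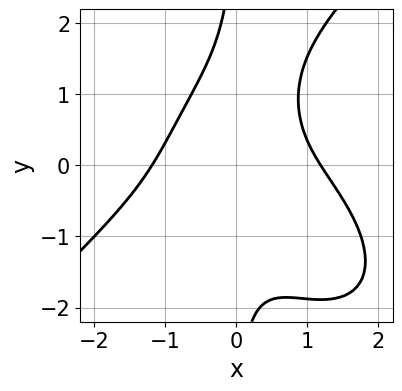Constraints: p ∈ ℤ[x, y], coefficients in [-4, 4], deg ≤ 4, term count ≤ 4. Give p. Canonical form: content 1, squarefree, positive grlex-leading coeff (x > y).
First, degree: the shape is more complex than any degree-3 curve, so deg p = 4.
Then, observable constraints: no y-intercept at any integer in the box.
Finally, these observations pin down the coefficients.

x^4 - x*y^3 + 3*x^2*y - 2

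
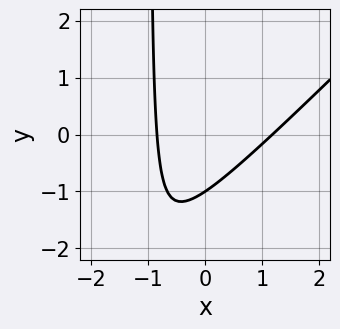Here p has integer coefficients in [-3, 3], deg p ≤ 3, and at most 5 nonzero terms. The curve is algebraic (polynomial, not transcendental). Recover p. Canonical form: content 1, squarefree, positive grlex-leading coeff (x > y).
1. Degree: the shape is more complex than any degree-1 curve, so deg p = 2.
2. From the axis intercepts and sections: it meets the y-axis at y = -1 (among the integer gridlines).
3. These observations pin down the coefficients.

3*x^2 - 3*x*y - x - 3*y - 3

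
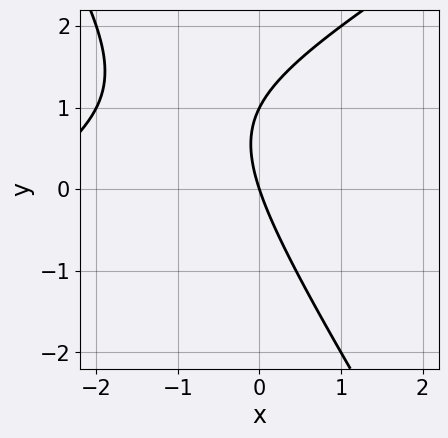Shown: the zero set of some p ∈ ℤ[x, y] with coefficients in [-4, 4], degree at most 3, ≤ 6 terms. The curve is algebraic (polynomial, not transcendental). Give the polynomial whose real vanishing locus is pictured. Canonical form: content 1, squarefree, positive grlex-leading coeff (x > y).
x^2 - x*y - y^2 + 3*x + y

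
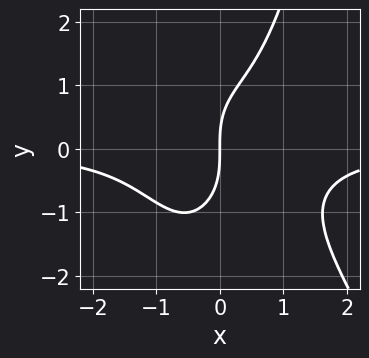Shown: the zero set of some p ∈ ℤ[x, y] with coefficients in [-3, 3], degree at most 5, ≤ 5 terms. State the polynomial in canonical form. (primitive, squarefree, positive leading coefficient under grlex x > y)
2*x^3*y + x^2*y^2 - y^3 + 3*x

The degree is 4 — a generic line meets the curve in up to 4 points.
Against the integer gridlines: it crosses the x-axis at the gridline x = 0; it crosses the y-axis at the gridline y = 0.
Matching integer coefficients to the picture gives p.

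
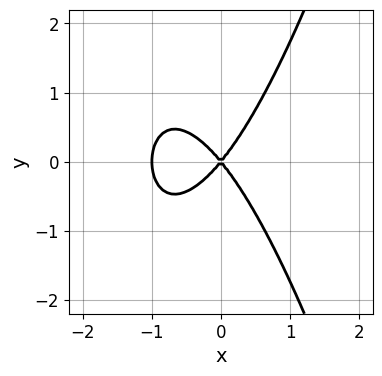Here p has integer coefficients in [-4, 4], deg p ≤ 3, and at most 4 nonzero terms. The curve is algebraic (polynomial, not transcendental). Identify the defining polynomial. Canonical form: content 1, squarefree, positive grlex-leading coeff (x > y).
3*x^3 + 3*x^2 - 2*y^2

(a) Degree: a generic line meets the curve in up to 3 points, so deg p = 3.
(b) Symmetries: it's symmetric under y → −y, forcing even powers of y.
(c) Checking where it meets the axes: it crosses the y-axis at the gridline y = 0; the x-axis gridline crossings are at x ∈ {-1, 0}.
(d) Solving for integer coefficients yields p as stated.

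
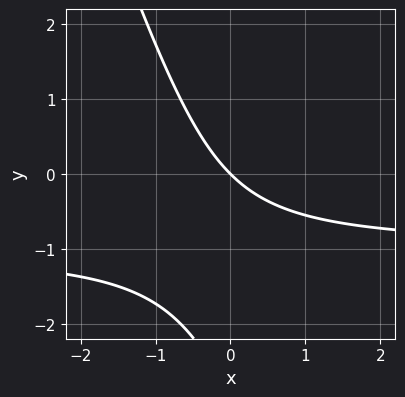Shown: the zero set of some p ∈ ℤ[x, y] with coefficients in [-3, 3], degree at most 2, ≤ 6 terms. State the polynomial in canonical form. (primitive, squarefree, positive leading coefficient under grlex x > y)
3*x*y + y^2 + 3*x + 3*y

(a) deg p = 2.
(b) From the axis intercepts and sections: one x-axis crossing is at x = 0; it meets the y-axis at y = 0 (among the integer gridlines).
(c) Fitting integer coefficients to these (and the overall shape) gives p.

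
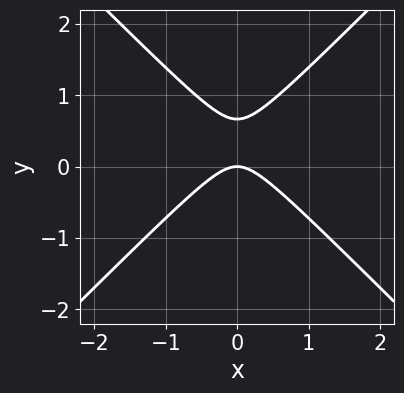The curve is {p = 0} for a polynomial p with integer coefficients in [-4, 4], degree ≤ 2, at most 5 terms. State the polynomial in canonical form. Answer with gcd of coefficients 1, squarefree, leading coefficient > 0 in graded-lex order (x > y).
3*x^2 - 3*y^2 + 2*y

First, the degree is 2 — no degree-1 curve has this shape.
Next, symmetries: the x ↦ −x reflection is a symmetry, so x appears only in even powers.
Then, observable constraints: one x-axis crossing is at x = 0; one y-axis crossing is at y = 0.
Finally, the integer polynomial consistent with all of this is the stated p.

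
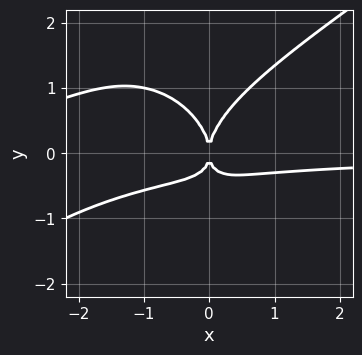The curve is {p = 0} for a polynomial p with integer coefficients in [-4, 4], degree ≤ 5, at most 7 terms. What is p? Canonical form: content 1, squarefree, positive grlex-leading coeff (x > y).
x^3*y - x^2*y^2 - y^4 + 2*x^2*y + x^2

The degree is 4 — the shape is more complex than any degree-3 curve.
From the axis intercepts and sections: it meets the x-axis at x = 0 (among the integer gridlines); one y-axis crossing is at y = 0.
Matching integer coefficients to the picture gives p.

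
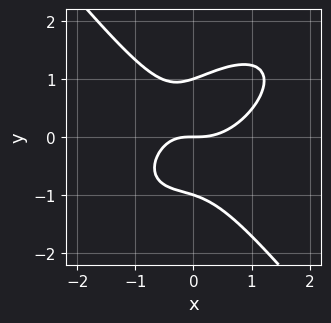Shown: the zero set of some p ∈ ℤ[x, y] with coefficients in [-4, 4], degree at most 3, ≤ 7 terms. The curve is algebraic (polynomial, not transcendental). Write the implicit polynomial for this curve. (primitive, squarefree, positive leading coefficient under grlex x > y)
3*x^3 - 2*x^2*y + 3*y^3 - 2*x*y - 3*y

1. Degree: a generic line meets the curve in up to 3 points, so deg p = 3.
2. Checking where it meets the axes: the y-axis gridline crossings are at y ∈ {-1, 0, 1}; it crosses the x-axis at the gridline x = 0.
3. The integer polynomial consistent with all of this is the stated p.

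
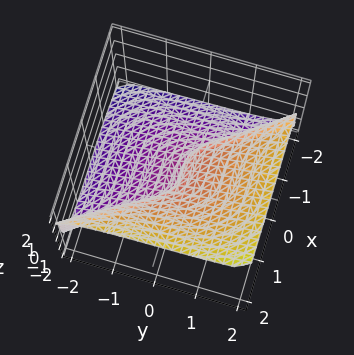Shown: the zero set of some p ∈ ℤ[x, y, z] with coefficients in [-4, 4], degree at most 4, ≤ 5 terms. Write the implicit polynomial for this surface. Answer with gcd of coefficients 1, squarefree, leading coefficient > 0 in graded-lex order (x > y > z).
2*x^3 + y^3 - 3*z^3 + 2*y

First, deg p = 3. A generic line meets the surface in up to 3 points.
Then, observable constraints: it crosses the z-axis at the gridline z = 0; it meets the y-axis at y = 0 (among the integer gridlines).
Finally, these observations pin down the coefficients.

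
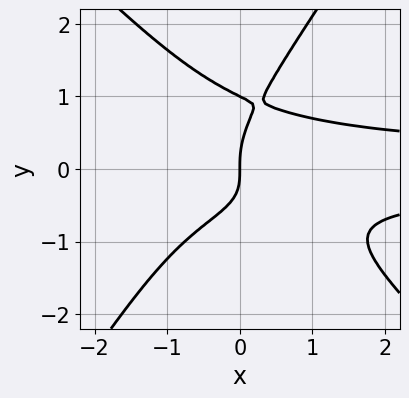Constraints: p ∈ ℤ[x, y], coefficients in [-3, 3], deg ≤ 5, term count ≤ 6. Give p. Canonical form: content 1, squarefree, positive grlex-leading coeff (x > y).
3*x^2*y^2 + x*y^3 - 2*y^4 + 2*y^3 - 2*x

First, degree: a generic line meets the curve in up to 4 points, so deg p = 4.
Then, observable constraints: one x-axis crossing is at x = 0; the y-axis gridline crossings are at y ∈ {0, 1}.
Finally, fitting integer coefficients to these (and the overall shape) gives p.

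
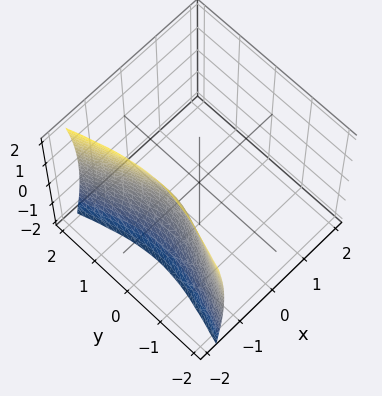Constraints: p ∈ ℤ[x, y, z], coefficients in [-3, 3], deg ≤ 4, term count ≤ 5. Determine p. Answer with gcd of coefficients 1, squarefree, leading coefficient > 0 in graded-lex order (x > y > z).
3*x^3 + 2*y^2 + z^2 + 1

1. deg p = 3. A generic line meets the surface in up to 3 points.
2. Checking where it meets the axes: it misses every integer gridline on the z-axis; no y-intercept at any integer in the box.
3. Fitting integer coefficients to these (and the overall shape) gives p.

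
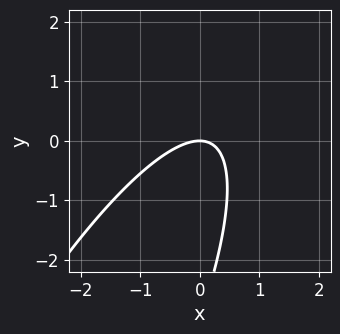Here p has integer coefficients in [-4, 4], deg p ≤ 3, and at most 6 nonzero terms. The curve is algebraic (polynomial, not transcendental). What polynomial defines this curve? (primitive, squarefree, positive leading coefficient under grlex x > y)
1. The degree is 2 — the shape is more complex than any degree-1 curve.
2. Checking where it meets the axes: one y-axis crossing is at y = 0; one x-axis crossing is at x = 0.
3. The integer polynomial consistent with all of this is the stated p.

3*x^2 - 3*x*y + y^2 + 3*y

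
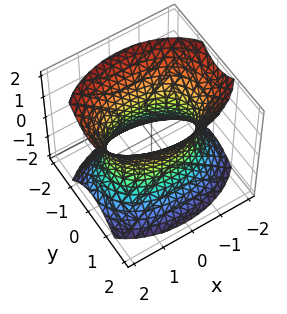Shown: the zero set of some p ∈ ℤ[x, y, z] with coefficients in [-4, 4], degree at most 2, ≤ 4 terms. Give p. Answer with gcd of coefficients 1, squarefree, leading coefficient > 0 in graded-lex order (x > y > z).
x^2 + 2*y^2 - z^2 - 2

deg p = 2. An hourglass — one-sheet hyperboloid; a quadric.
Symmetries: it's symmetric under x → −x, forcing even powers of x; mirror symmetry y ↦ −y ⇒ only even powers of y; it's symmetric under z → −z, forcing even powers of z.
From the visible intercepts: no z-intercept at any integer in the box; the y-axis gridline crossings are at y ∈ {-1, 1}.
Putting this together gives p.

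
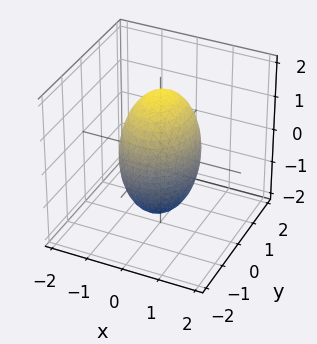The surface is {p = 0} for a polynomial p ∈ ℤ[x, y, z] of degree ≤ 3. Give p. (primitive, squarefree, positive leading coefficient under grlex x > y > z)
3*x^2 + 2*y^2 + z^2 - 3

1. The degree is 2 — a closed, bounded, convex surface; a quadric.
2. Symmetries: the z ↦ −z reflection is a symmetry, so z appears only in even powers; it's symmetric under y → −y, forcing even powers of y; mirror symmetry x ↦ −x ⇒ only even powers of x.
3. From the visible intercepts: the x-axis gridline crossings are at x ∈ {-1, 1}.
4. Putting this together gives p.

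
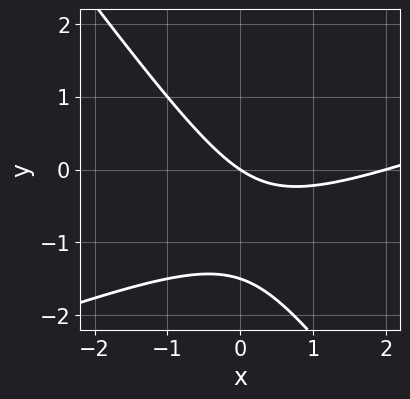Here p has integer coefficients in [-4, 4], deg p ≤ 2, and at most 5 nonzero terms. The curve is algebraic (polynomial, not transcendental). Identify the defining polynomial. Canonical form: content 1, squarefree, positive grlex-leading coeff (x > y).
x^2 - 2*x*y - 2*y^2 - 2*x - 3*y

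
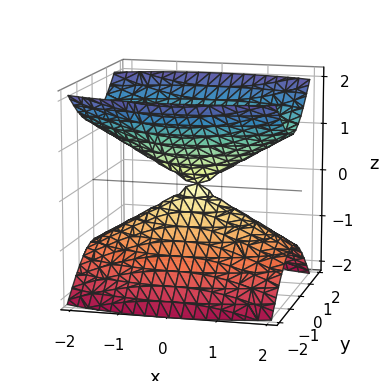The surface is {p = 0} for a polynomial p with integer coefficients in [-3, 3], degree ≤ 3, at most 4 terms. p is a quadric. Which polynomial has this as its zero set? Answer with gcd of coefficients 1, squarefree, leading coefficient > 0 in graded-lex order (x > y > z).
(a) The picture has 2 separate pieces.
(b) Degree: a double cone through the origin; a quadric, so deg p = 2.
(c) Symmetries: the y ↦ −y reflection is a symmetry, so y appears only in even powers; the z ↦ −z reflection is a symmetry, so z appears only in even powers; the x ↦ −x reflection is a symmetry, so x appears only in even powers.
(d) Against the integer gridlines: it meets the y-axis at y = 0 (among the integer gridlines); it crosses the z-axis at the gridline z = 0.
(e) Together with the visible shape, these determine p as stated.

x^2 + 3*y^2 - 3*z^2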